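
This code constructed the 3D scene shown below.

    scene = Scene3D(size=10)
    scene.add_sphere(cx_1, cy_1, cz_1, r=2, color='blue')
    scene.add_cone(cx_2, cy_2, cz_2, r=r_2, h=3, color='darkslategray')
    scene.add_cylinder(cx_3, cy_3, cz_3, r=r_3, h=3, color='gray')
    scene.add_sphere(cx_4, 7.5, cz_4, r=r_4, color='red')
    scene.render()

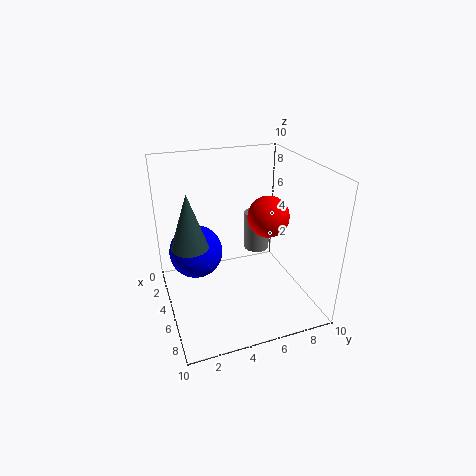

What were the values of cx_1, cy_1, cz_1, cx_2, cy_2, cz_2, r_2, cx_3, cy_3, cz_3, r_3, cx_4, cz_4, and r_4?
cx_1 = 2.5
cy_1 = 2.5
cz_1 = 3
cx_2 = 8.5
cy_2 = 1
cz_2 = 7
r_2 = 1
cx_3 = 2.5
cy_3 = 7.5
cz_3 = 2.5
r_3 = 1
cx_4 = 4.5
cz_4 = 6
r_4 = 1.5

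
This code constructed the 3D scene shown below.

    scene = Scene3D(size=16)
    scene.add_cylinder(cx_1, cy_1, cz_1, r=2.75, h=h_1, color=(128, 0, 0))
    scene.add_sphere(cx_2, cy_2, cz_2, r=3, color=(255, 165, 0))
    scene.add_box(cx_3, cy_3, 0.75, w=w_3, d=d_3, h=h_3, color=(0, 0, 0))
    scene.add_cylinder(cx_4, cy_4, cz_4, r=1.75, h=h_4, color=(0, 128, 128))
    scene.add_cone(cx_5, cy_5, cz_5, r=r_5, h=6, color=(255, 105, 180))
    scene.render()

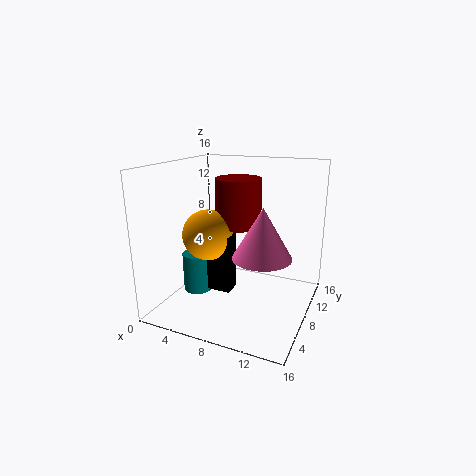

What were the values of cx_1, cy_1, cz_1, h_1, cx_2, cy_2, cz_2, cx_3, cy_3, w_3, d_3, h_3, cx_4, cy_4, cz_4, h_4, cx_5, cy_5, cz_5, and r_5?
cx_1 = 6.5, cy_1 = 11.5, cz_1 = 8.25, h_1 = 5.75, cx_2 = 3.75, cy_2 = 8.75, cz_2 = 7.5, cx_3 = 2, cy_3 = 8, w_3 = 4.75, d_3 = 2.25, h_3 = 7, cx_4 = 2.25, cy_4 = 8.5, cz_4 = 0.25, h_4 = 4.75, cx_5 = 10.25, cy_5 = 9.75, cz_5 = 5.25, r_5 = 3.5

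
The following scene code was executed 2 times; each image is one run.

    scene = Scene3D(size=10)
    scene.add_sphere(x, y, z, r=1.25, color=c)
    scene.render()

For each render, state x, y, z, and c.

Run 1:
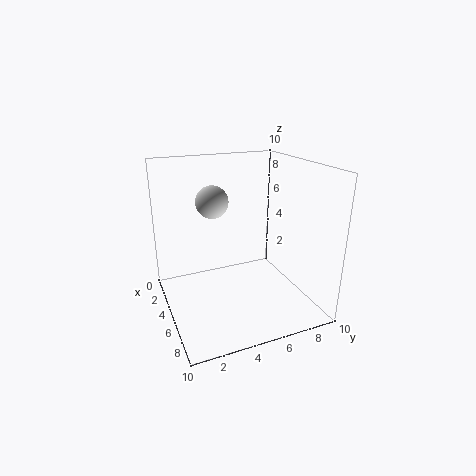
x = 1.75
y = 4.25
z = 6.75
c = 'lightgray'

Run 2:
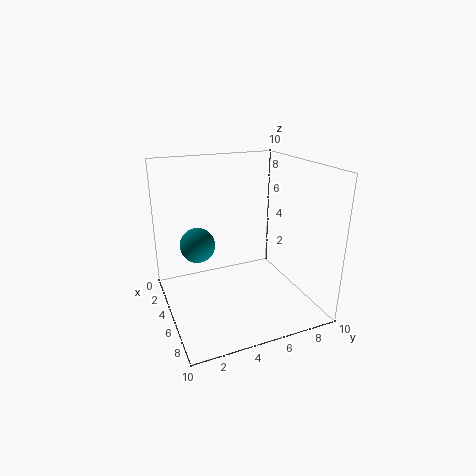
x = 3.5
y = 2.5
z = 4.25
c = 'teal'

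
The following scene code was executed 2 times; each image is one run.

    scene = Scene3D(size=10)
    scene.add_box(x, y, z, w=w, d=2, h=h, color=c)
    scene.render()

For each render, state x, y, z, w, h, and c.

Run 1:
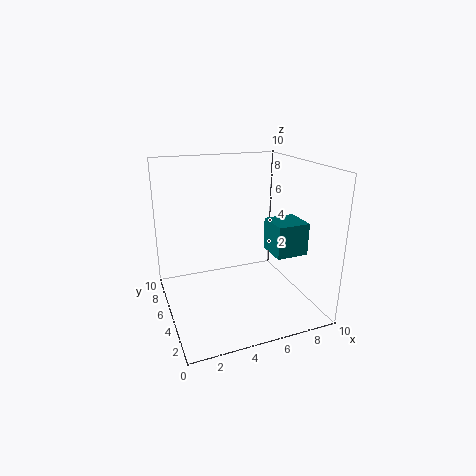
x = 6, y = 1, z = 5, w = 2, h = 2, c = 'teal'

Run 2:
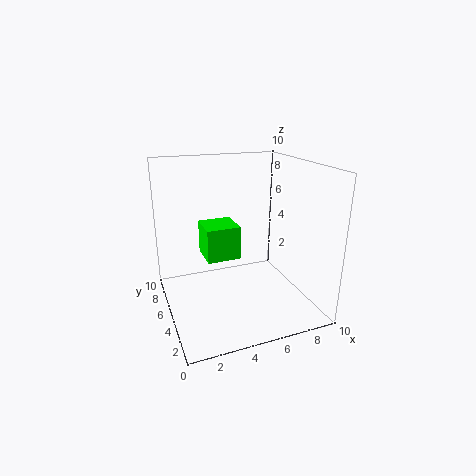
x = 2, y = 2, z = 5, w = 2, h = 2, c = 'lime'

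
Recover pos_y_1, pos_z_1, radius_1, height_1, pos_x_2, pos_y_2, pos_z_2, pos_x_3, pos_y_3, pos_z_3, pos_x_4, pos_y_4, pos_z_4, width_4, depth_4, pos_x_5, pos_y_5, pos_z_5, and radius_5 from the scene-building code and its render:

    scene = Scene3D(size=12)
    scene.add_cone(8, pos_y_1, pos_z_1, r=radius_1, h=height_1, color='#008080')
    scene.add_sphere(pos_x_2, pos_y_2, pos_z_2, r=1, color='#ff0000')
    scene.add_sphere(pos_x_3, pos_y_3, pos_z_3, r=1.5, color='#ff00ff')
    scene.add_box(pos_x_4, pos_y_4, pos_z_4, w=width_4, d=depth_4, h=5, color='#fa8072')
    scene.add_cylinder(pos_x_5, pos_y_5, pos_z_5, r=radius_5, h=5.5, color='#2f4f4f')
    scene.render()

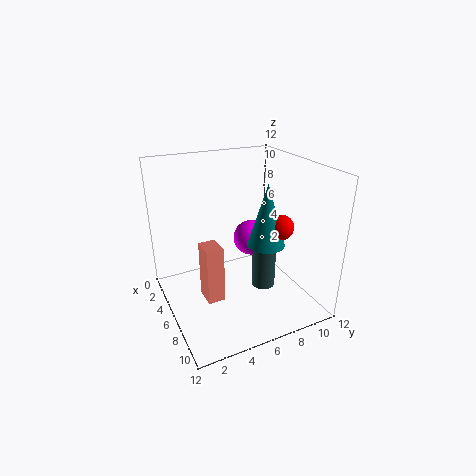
pos_y_1 = 7.5
pos_z_1 = 6
radius_1 = 1.5
height_1 = 5
pos_x_2 = 8.5
pos_y_2 = 8.5
pos_z_2 = 7.5
pos_x_3 = 5.5
pos_y_3 = 7.5
pos_z_3 = 5.5
pos_x_4 = 4.5
pos_y_4 = 3
pos_z_4 = 0.5
width_4 = 2
depth_4 = 1.5
pos_x_5 = 7
pos_y_5 = 8
pos_z_5 = 1.5
radius_5 = 1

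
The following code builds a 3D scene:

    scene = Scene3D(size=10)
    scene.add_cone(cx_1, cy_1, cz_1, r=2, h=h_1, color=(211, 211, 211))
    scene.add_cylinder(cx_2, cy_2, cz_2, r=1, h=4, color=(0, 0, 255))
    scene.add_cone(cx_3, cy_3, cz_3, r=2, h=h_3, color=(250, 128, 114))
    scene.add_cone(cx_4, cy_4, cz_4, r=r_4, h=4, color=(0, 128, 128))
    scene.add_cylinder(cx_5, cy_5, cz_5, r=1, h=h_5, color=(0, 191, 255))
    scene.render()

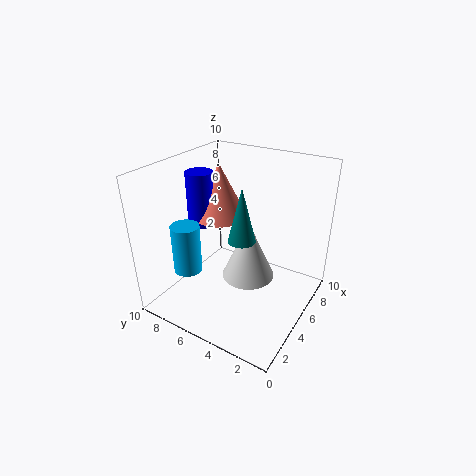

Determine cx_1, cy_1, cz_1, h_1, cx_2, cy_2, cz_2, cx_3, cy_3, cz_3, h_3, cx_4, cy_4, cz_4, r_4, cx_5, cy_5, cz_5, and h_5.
cx_1 = 6.5, cy_1 = 5, cz_1 = 1, h_1 = 4.5, cx_2 = 5.5, cy_2 = 8.5, cz_2 = 5, cx_3 = 6.5, cy_3 = 7.5, cz_3 = 5.5, h_3 = 4, cx_4 = 5.5, cy_4 = 5, cz_4 = 4.5, r_4 = 1, cx_5 = 3, cy_5 = 8, cz_5 = 2.5, h_5 = 3.5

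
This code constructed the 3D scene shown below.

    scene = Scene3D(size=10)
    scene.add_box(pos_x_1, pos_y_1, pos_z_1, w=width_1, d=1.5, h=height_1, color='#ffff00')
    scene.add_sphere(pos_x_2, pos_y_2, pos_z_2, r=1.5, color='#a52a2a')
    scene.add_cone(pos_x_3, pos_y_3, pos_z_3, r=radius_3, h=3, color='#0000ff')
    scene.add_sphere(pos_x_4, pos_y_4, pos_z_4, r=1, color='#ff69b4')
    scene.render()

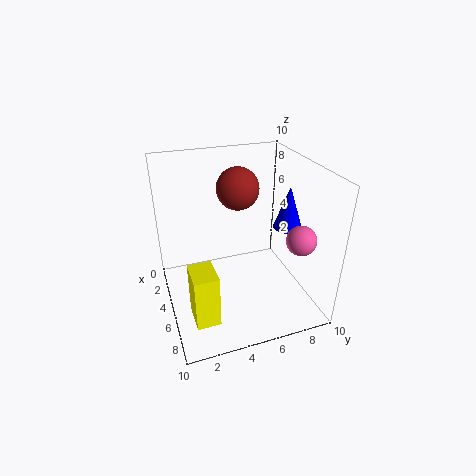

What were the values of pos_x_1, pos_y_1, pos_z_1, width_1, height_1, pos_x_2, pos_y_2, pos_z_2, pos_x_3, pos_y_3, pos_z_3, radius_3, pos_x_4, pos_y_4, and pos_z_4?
pos_x_1 = 7; pos_y_1 = 1; pos_z_1 = 1.5; width_1 = 2; height_1 = 3.5; pos_x_2 = 3.5; pos_y_2 = 5.5; pos_z_2 = 8; pos_x_3 = 5.5; pos_y_3 = 8.5; pos_z_3 = 5.5; radius_3 = 1; pos_x_4 = 7.5; pos_y_4 = 8.5; pos_z_4 = 5.5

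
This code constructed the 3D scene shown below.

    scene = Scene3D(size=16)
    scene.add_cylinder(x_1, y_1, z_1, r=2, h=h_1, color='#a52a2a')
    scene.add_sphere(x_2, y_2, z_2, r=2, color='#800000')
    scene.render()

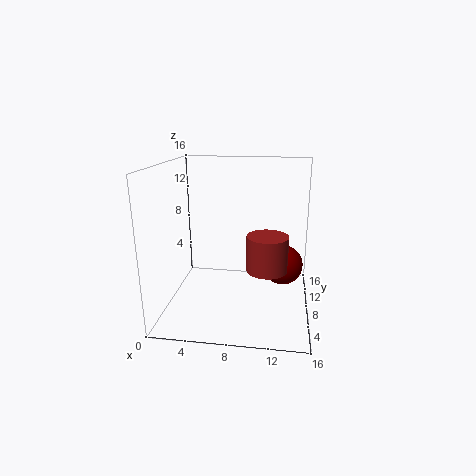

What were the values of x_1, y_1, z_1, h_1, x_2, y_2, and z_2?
x_1 = 11.5, y_1 = 3.5, z_1 = 6.5, h_1 = 3.5, x_2 = 13, y_2 = 5, z_2 = 6.5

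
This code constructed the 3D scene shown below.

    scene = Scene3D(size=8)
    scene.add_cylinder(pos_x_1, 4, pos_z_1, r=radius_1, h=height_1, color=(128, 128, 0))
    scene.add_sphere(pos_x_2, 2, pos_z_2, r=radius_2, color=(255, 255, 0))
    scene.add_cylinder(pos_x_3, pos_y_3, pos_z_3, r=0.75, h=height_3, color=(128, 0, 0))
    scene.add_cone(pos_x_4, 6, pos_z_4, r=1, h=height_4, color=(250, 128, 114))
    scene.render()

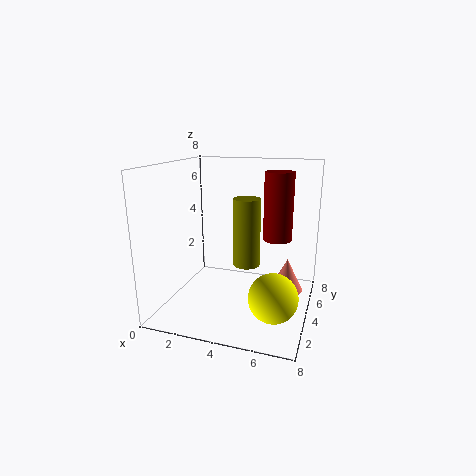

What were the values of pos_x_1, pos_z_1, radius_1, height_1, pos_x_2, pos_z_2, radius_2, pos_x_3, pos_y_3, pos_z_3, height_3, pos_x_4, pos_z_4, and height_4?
pos_x_1 = 4.5
pos_z_1 = 2.5
radius_1 = 0.75
height_1 = 3.75
pos_x_2 = 6.5
pos_z_2 = 1.75
radius_2 = 1.25
pos_x_3 = 6.25
pos_y_3 = 3.75
pos_z_3 = 4.25
height_3 = 3.5
pos_x_4 = 6.5
pos_z_4 = 0.25
height_4 = 2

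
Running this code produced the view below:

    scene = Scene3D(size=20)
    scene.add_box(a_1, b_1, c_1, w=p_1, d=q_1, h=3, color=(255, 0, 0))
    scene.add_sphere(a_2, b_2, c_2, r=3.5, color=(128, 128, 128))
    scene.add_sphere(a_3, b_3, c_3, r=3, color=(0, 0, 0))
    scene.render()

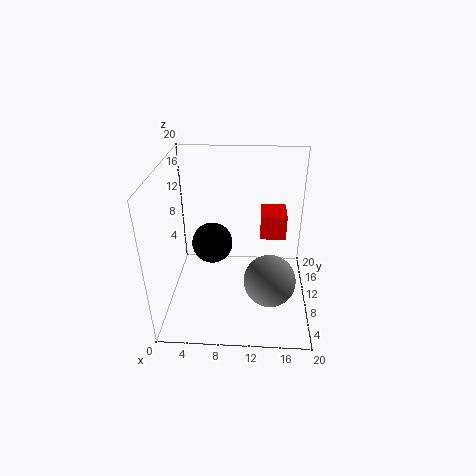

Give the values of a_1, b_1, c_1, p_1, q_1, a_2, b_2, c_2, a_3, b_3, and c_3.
a_1 = 13, b_1 = 5, c_1 = 13, p_1 = 3, q_1 = 3.5, a_2 = 14.5, b_2 = 6.5, c_2 = 5.5, a_3 = 6, b_3 = 12.5, c_3 = 7.5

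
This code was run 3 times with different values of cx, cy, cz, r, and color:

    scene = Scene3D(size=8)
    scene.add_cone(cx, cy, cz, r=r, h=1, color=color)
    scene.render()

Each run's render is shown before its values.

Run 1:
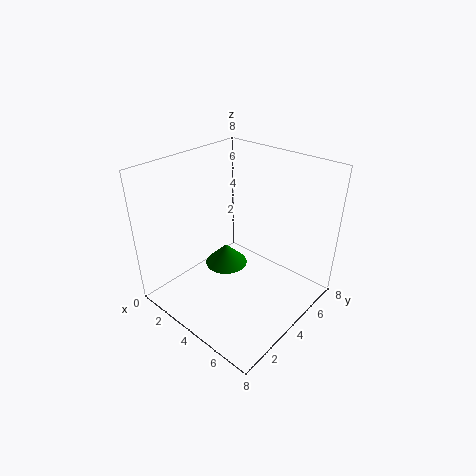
cx = 5; cy = 2; cz = 4; r = 1; color = 'green'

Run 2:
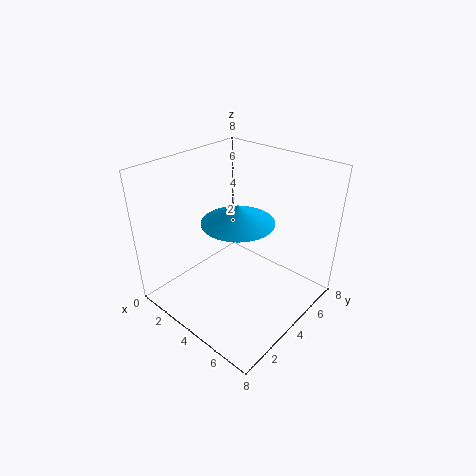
cx = 4; cy = 4; cz = 5; r = 2; color = 'deepskyblue'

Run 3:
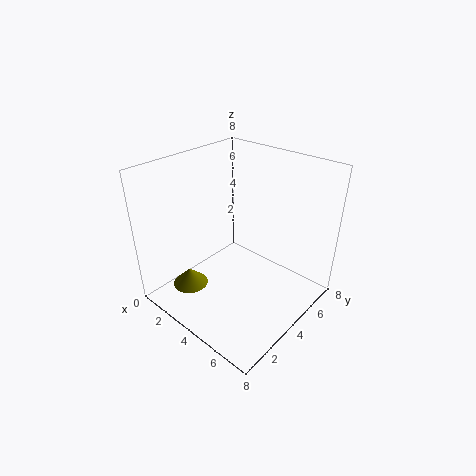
cx = 2; cy = 2; cz = 1; r = 1; color = 'olive'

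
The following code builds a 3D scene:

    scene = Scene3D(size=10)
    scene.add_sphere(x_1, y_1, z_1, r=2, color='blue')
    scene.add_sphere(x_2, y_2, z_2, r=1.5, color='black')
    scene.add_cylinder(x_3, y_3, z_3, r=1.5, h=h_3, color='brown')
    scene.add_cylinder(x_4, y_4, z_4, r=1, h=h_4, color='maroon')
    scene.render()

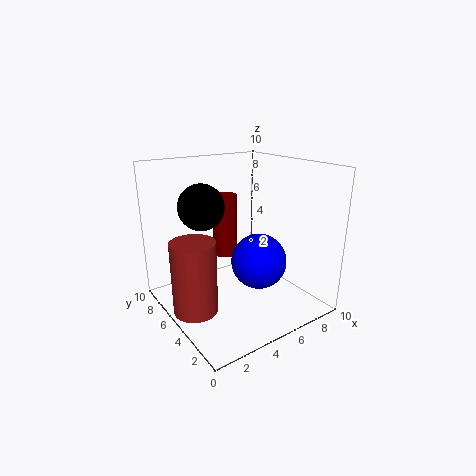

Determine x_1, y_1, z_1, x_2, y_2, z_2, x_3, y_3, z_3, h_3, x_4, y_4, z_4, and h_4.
x_1 = 6.5
y_1 = 4.5
z_1 = 3
x_2 = 2.5
y_2 = 5.5
z_2 = 7.5
x_3 = 1.5
y_3 = 5
z_3 = 0.5
h_3 = 5
x_4 = 6.5
y_4 = 9
z_4 = 2
h_4 = 5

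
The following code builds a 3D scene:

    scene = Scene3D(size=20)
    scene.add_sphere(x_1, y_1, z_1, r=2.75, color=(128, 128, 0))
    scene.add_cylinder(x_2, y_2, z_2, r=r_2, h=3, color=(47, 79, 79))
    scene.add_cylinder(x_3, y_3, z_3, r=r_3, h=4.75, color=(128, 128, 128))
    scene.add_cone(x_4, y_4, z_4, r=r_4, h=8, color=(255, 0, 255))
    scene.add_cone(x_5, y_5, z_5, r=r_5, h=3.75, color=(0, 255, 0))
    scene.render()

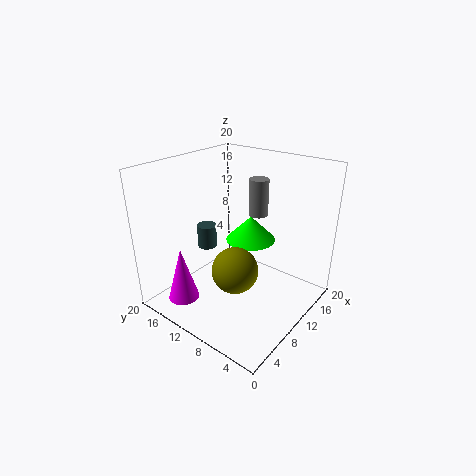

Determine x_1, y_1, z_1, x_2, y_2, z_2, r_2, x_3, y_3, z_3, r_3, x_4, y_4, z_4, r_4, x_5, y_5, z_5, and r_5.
x_1 = 4; y_1 = 5.75; z_1 = 9.5; x_2 = 6.25; y_2 = 12.25; z_2 = 9.75; r_2 = 1.25; x_3 = 10.75; y_3 = 7.25; z_3 = 14; r_3 = 1.25; x_4 = 4.75; y_4 = 16.25; z_4 = 0.25; r_4 = 2.25; x_5 = 14.75; y_5 = 11.25; z_5 = 7.5; r_5 = 3.75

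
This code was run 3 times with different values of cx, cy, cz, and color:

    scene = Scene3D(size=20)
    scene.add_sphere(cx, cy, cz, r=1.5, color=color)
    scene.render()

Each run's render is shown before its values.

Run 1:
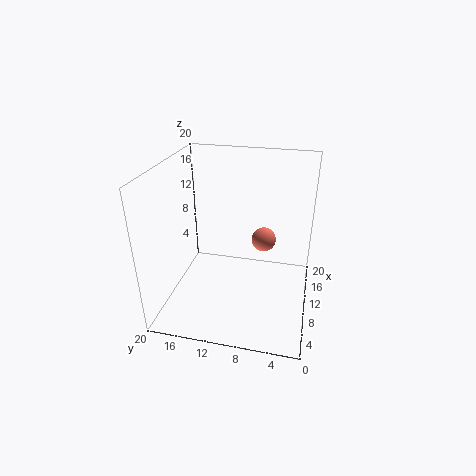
cx = 7; cy = 6; cz = 12; color = 'salmon'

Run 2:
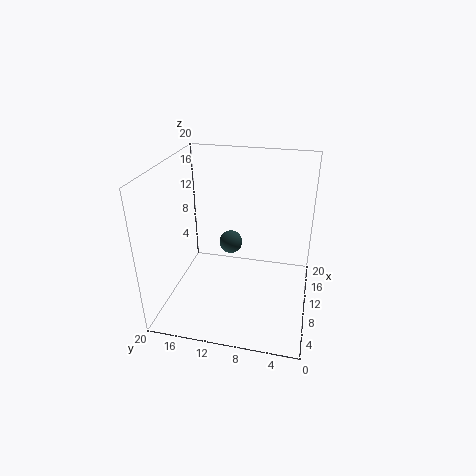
cx = 8; cy = 10.5; cz = 10.5; color = 'darkslategray'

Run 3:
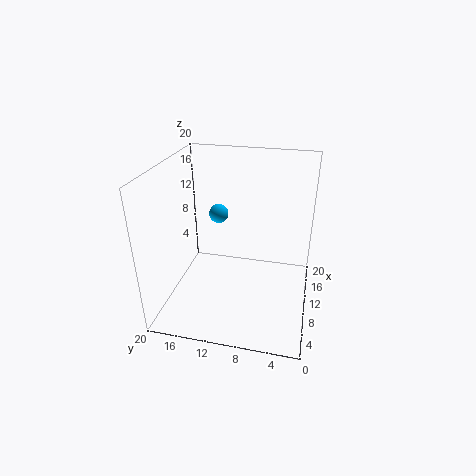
cx = 16; cy = 14.5; cz = 10.5; color = 'deepskyblue'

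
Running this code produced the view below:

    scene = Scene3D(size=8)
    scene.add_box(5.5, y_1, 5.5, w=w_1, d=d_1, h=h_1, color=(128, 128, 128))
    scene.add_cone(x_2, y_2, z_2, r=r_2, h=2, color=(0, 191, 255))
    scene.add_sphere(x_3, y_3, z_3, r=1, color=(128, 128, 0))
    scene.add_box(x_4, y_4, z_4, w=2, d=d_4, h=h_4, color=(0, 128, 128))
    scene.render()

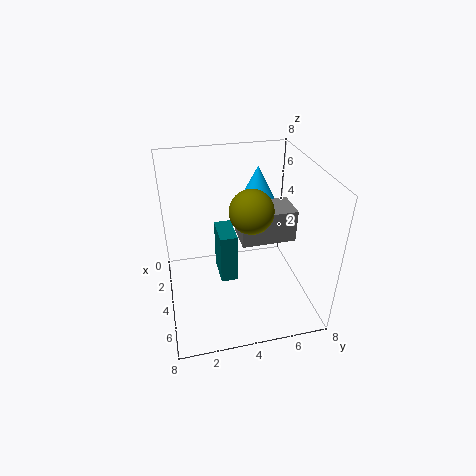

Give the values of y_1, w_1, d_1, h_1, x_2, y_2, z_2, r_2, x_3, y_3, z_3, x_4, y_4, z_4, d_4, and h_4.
y_1 = 3.5; w_1 = 1.5; d_1 = 2.5; h_1 = 1.5; x_2 = 2.5; y_2 = 5.5; z_2 = 5.5; r_2 = 1; x_3 = 6.5; y_3 = 4; z_3 = 7; x_4 = 2; y_4 = 3; z_4 = 1; d_4 = 1; h_4 = 3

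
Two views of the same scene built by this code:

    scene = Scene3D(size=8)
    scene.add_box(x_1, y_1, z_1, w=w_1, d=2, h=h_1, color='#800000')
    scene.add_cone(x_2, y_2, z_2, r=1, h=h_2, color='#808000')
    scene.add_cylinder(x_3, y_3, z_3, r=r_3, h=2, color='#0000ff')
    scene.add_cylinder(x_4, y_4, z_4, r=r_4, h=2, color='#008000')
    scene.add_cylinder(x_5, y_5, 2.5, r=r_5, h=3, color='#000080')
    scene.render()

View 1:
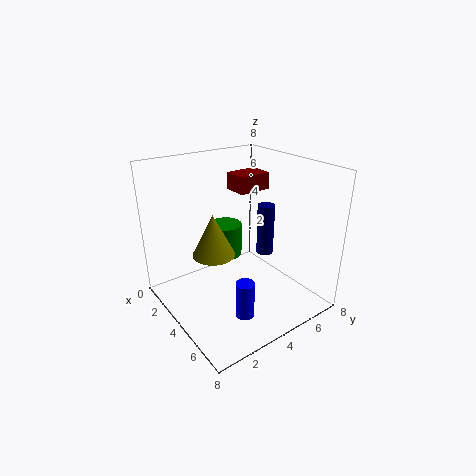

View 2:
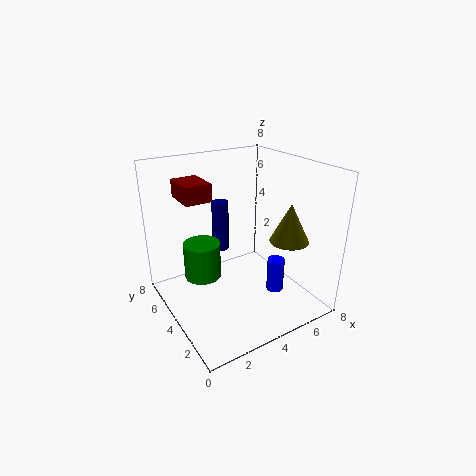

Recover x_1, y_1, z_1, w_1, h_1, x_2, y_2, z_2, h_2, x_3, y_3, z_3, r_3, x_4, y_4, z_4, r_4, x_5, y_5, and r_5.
x_1 = 1.5; y_1 = 5; z_1 = 6; w_1 = 1.5; h_1 = 1; x_2 = 5.5; y_2 = 1.5; z_2 = 4.5; h_2 = 2; x_3 = 6; y_3 = 3; z_3 = 0.5; r_3 = 0.5; x_4 = 2; y_4 = 4.5; z_4 = 2; r_4 = 1; x_5 = 4; y_5 = 6; r_5 = 0.5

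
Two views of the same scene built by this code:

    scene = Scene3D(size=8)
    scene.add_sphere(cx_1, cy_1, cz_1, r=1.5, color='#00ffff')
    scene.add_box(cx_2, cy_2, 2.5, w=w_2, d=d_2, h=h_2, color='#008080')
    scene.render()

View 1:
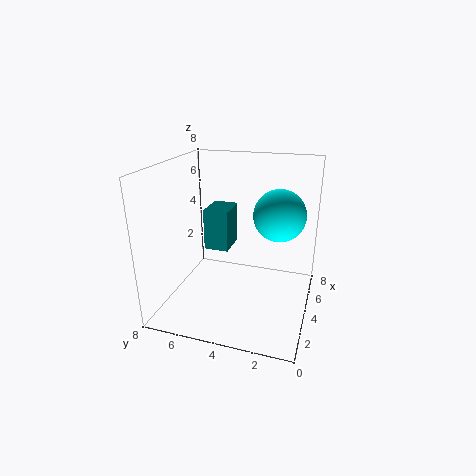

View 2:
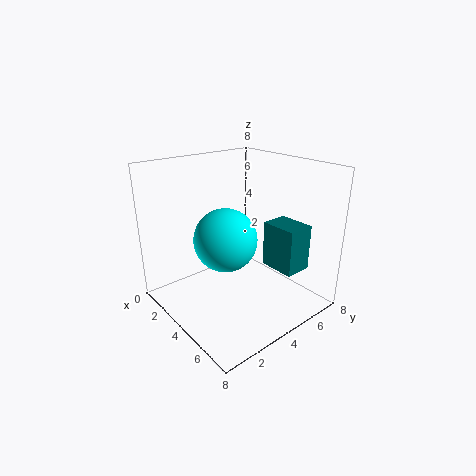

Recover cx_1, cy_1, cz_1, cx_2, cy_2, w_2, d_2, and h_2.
cx_1 = 5.5
cy_1 = 2
cz_1 = 5
cx_2 = 5
cy_2 = 5
w_2 = 2
d_2 = 1.5
h_2 = 2.5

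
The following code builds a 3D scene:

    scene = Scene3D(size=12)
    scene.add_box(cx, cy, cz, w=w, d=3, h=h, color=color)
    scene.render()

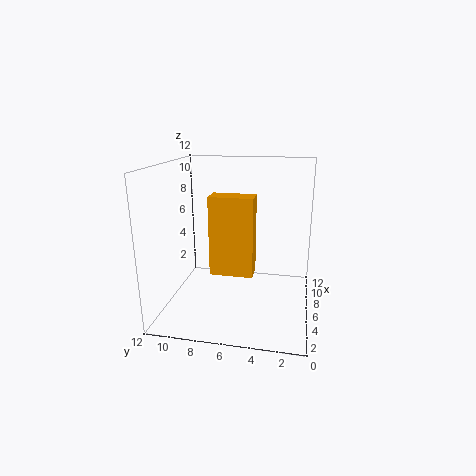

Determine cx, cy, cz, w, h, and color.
cx = 1, cy = 4, cz = 5, w = 1.5, h = 5.5, color = 'orange'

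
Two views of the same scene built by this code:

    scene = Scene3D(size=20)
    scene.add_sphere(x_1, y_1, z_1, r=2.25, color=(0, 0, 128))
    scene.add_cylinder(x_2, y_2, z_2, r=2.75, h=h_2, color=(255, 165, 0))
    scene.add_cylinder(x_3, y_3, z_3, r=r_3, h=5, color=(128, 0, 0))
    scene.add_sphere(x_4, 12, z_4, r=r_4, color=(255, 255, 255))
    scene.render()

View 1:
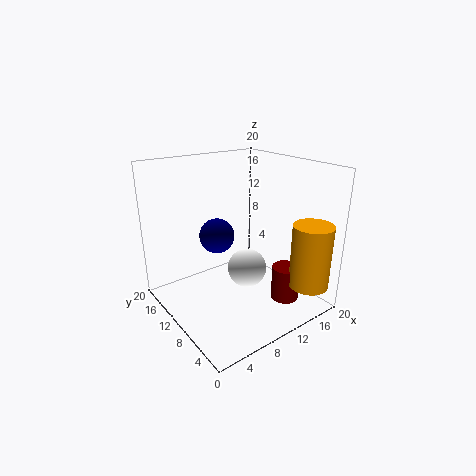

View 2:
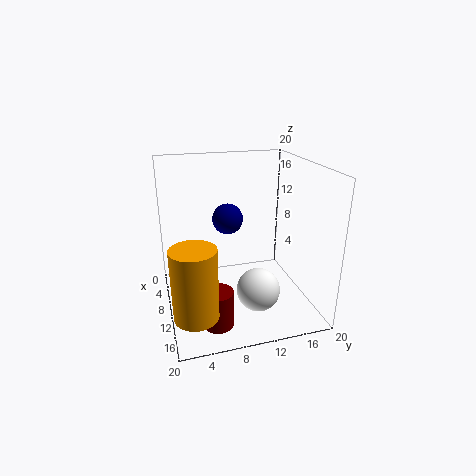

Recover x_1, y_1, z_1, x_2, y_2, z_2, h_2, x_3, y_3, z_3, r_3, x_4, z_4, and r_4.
x_1 = 6.25
y_1 = 9.5
z_1 = 11.5
x_2 = 17
y_2 = 2.75
z_2 = 3.5
h_2 = 9
x_3 = 15.5
y_3 = 5.75
z_3 = 0.5
r_3 = 2
x_4 = 13.25
z_4 = 3.25
r_4 = 3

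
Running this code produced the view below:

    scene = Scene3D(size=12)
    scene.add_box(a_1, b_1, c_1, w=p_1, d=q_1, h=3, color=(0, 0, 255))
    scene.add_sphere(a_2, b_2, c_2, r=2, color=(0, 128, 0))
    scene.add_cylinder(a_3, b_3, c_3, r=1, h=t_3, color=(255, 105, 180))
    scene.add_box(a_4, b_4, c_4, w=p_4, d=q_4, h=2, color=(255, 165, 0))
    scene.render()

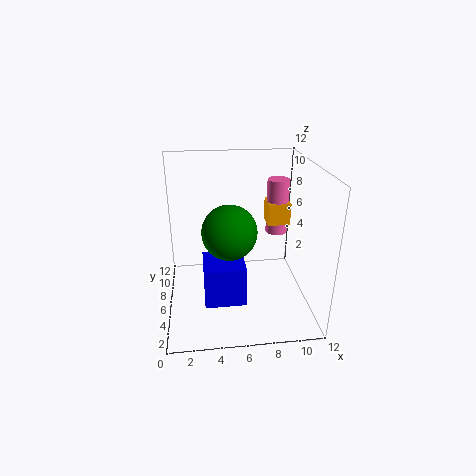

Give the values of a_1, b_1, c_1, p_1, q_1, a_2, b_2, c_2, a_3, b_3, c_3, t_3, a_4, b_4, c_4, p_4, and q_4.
a_1 = 3, b_1 = 1, c_1 = 3, p_1 = 3, q_1 = 3, a_2 = 5, b_2 = 3, c_2 = 8, a_3 = 10, b_3 = 9, c_3 = 5, t_3 = 5, a_4 = 9, b_4 = 8, c_4 = 6, p_4 = 2, q_4 = 2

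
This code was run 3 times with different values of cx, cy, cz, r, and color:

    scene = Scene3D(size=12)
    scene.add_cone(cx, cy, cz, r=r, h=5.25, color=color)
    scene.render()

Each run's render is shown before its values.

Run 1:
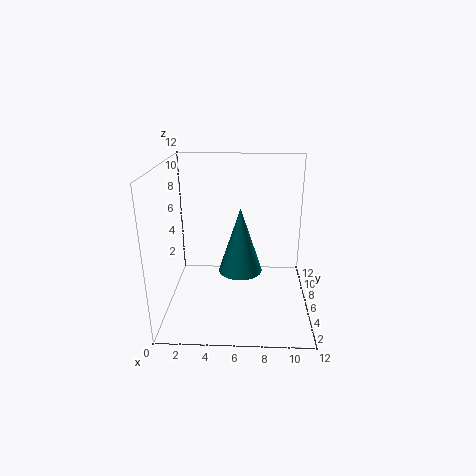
cx = 6.25
cy = 4.75
cz = 3.75
r = 1.75
color = 'teal'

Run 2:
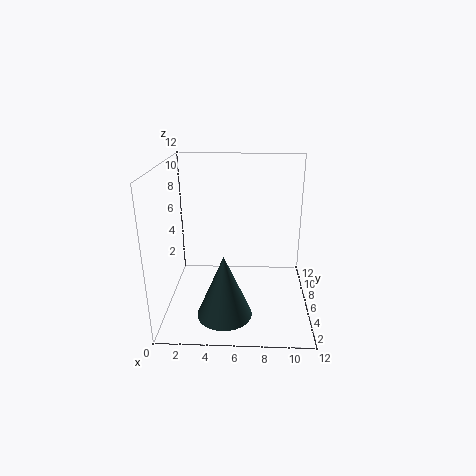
cx = 5
cy = 3.5
cz = 0.25
r = 2.25
color = 'darkslategray'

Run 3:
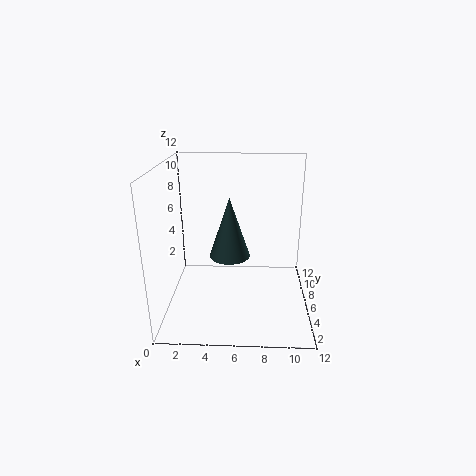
cx = 5.25
cy = 6.75
cz = 4
r = 1.75
color = 'darkslategray'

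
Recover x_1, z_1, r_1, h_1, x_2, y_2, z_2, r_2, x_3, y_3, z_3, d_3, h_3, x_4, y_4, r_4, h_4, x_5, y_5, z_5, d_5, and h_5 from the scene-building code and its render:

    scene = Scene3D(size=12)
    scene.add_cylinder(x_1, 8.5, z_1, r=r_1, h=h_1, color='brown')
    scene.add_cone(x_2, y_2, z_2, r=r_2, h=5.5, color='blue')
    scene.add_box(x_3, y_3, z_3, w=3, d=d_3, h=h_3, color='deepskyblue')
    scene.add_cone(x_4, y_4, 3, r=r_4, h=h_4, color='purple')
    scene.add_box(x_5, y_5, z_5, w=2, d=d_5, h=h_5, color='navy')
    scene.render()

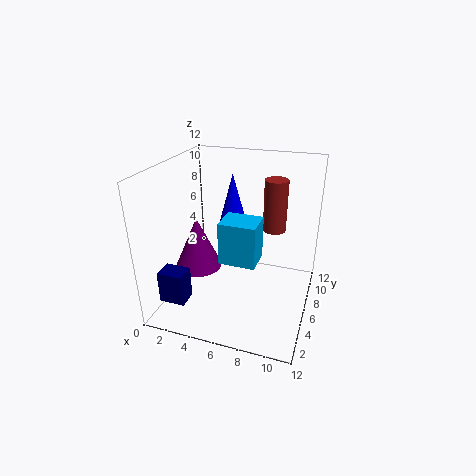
x_1 = 8.5
z_1 = 6
r_1 = 1
h_1 = 4.5
x_2 = 4.5
y_2 = 9
z_2 = 5
r_2 = 1.5
x_3 = 5
y_3 = 4
z_3 = 4.5
d_3 = 2.5
h_3 = 3.5
x_4 = 2.5
y_4 = 5.5
r_4 = 2
h_4 = 4.5
x_5 = 1.5
y_5 = 0.5
z_5 = 2.5
d_5 = 1.5
h_5 = 2.5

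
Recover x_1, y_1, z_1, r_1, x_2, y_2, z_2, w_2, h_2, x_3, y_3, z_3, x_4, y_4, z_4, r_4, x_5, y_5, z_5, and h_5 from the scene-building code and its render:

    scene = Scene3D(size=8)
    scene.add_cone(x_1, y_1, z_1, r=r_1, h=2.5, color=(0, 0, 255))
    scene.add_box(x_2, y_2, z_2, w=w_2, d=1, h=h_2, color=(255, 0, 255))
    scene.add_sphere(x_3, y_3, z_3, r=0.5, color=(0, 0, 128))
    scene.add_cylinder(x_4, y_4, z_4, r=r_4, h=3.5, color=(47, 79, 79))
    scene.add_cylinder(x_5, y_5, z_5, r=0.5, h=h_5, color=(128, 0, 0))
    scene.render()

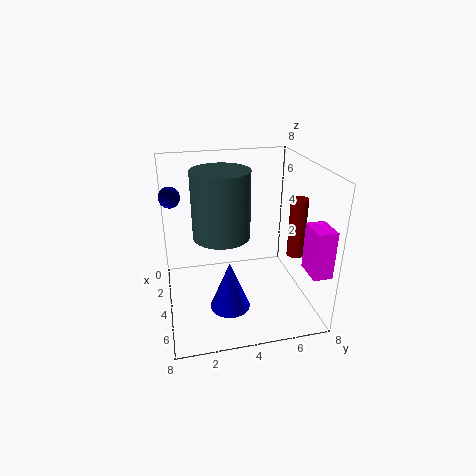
x_1 = 6.5
y_1 = 3
z_1 = 1.5
r_1 = 1
x_2 = 6
y_2 = 7
z_2 = 3
w_2 = 1.5
h_2 = 2.5
x_3 = 5
y_3 = 0.5
z_3 = 7
x_4 = 4.5
y_4 = 3
z_4 = 4.5
r_4 = 1.5
x_5 = 4
y_5 = 7.5
z_5 = 2.5
h_5 = 3.5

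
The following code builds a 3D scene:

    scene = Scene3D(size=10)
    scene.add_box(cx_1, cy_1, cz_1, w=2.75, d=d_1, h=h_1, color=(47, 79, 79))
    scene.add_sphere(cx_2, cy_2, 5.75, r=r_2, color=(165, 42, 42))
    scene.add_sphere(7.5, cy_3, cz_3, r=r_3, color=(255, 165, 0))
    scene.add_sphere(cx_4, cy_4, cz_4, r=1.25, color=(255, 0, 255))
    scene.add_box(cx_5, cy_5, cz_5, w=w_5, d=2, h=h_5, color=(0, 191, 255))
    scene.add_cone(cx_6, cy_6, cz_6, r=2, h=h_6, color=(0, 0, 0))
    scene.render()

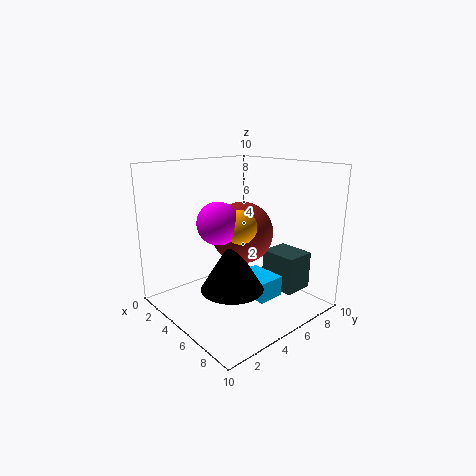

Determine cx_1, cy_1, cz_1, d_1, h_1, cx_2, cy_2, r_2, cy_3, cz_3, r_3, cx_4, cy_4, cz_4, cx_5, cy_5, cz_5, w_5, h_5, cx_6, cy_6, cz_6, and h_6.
cx_1 = 5, cy_1 = 7.5, cz_1 = 0.75, d_1 = 2.25, h_1 = 2.75, cx_2 = 6, cy_2 = 4.5, r_2 = 2, cy_3 = 3, cz_3 = 6.75, r_3 = 1, cx_4 = 6.75, cy_4 = 2, cz_4 = 7, cx_5 = 4.25, cy_5 = 5.5, cz_5 = 0.5, w_5 = 2.75, h_5 = 1.5, cx_6 = 6.75, cy_6 = 3, cz_6 = 2.5, h_6 = 3.25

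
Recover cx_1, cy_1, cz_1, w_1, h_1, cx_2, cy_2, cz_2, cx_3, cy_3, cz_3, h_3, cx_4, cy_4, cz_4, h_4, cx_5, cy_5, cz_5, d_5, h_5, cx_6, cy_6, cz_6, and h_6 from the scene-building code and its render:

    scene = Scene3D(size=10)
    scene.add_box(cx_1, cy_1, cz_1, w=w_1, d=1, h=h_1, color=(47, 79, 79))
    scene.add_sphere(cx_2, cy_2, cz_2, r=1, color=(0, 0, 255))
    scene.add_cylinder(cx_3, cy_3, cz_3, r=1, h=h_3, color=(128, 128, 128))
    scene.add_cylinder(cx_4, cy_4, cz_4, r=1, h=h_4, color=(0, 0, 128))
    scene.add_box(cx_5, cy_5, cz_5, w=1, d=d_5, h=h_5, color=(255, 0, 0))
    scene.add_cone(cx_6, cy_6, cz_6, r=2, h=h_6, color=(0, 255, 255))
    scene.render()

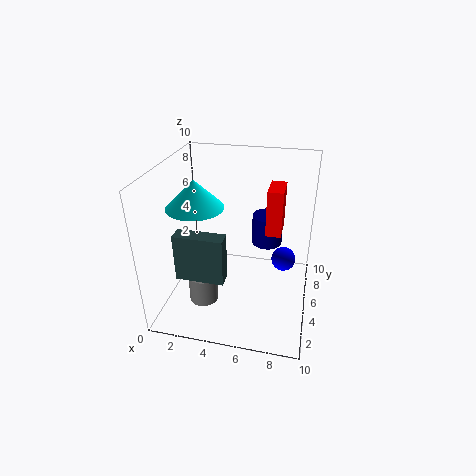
cx_1 = 2; cy_1 = 1; cz_1 = 4; w_1 = 3; h_1 = 3; cx_2 = 8; cy_2 = 9; cz_2 = 1; cx_3 = 3; cy_3 = 3; cz_3 = 1; h_3 = 2; cx_4 = 7; cy_4 = 5; cz_4 = 5; h_4 = 2; cx_5 = 7; cy_5 = 4; cz_5 = 6; d_5 = 2; h_5 = 3; cx_6 = 2; cy_6 = 5; cz_6 = 7; h_6 = 2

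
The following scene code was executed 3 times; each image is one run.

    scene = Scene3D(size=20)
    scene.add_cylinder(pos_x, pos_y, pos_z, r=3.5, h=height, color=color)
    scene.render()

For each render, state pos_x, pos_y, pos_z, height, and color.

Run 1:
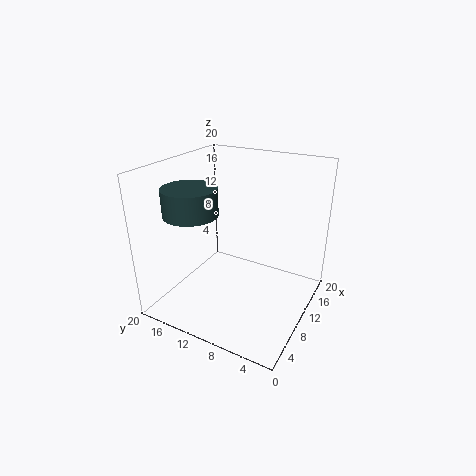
pos_x = 5
pos_y = 14
pos_z = 14.5
height = 3.5
color = 'darkslategray'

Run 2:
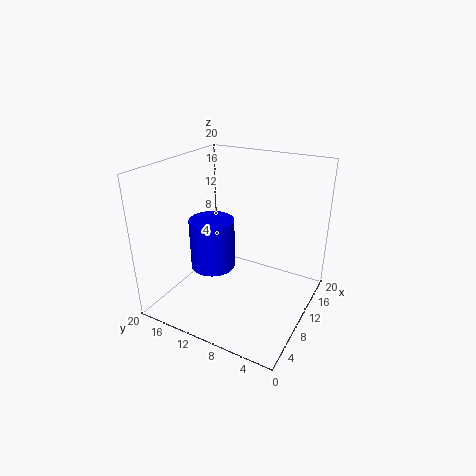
pos_x = 12.5
pos_y = 16
pos_z = 2.5
height = 8
color = 'blue'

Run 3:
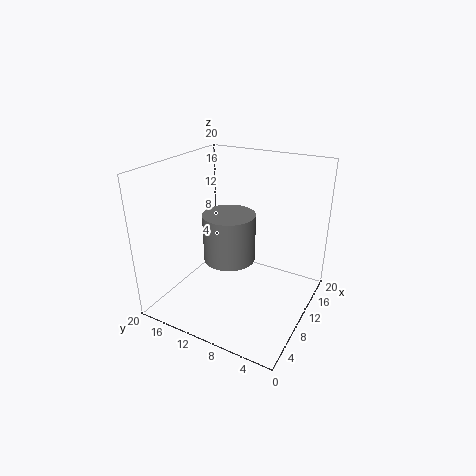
pos_x = 8.5
pos_y = 10.5
pos_z = 7.5
height = 6.5
color = 'gray'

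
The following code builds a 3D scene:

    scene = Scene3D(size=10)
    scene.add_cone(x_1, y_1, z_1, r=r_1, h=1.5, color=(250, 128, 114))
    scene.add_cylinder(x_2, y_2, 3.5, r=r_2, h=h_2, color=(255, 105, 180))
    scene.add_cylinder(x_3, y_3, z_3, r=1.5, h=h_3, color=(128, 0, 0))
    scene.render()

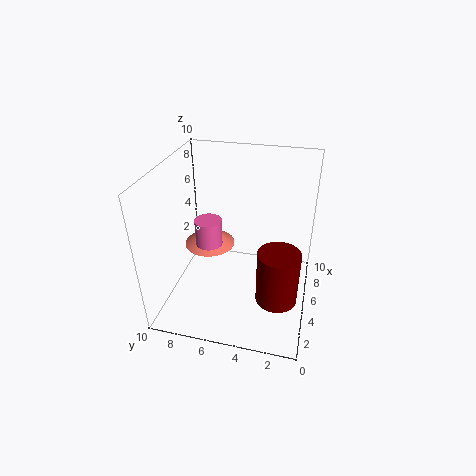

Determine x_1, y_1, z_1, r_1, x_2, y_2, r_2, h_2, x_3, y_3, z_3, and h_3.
x_1 = 7.5; y_1 = 8; z_1 = 2.5; r_1 = 2; x_2 = 6; y_2 = 7.5; r_2 = 1; h_2 = 2; x_3 = 4.5; y_3 = 2; z_3 = 0.5; h_3 = 4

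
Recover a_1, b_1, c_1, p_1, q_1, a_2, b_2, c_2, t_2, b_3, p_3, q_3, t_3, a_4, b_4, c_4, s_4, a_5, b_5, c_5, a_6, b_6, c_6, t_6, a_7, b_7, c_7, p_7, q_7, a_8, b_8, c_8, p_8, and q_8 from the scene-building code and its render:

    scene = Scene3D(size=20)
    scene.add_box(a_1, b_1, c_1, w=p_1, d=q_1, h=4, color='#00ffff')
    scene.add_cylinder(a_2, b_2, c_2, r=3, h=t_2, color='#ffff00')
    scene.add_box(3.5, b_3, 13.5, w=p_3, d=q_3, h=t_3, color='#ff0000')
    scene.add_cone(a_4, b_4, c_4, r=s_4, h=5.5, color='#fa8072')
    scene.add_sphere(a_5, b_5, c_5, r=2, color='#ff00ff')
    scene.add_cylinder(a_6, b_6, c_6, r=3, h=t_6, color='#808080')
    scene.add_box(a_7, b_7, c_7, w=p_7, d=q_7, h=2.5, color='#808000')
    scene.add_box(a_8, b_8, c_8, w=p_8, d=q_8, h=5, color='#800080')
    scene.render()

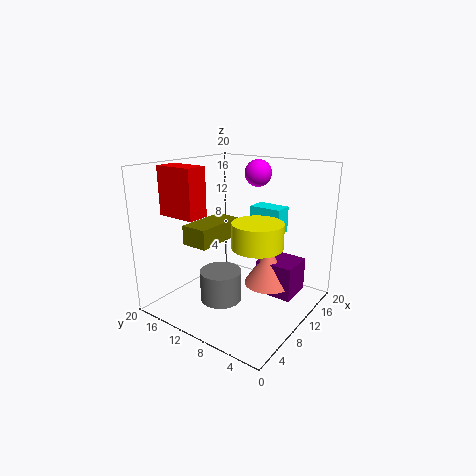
a_1 = 16; b_1 = 7; c_1 = 9; p_1 = 3; q_1 = 5; a_2 = 5.5; b_2 = 4; c_2 = 11.5; t_2 = 3; b_3 = 12.5; p_3 = 3; q_3 = 5.5; t_3 = 6.5; a_4 = 13.5; b_4 = 7; c_4 = 2.5; s_4 = 3.5; a_5 = 16.5; b_5 = 11; c_5 = 18; a_6 = 8.5; b_6 = 12; c_6 = 0.5; t_6 = 4.5; a_7 = 3; b_7 = 10; c_7 = 10.5; p_7 = 7; q_7 = 3.5; a_8 = 12.5; b_8 = 3; c_8 = 1; p_8 = 5; q_8 = 5.5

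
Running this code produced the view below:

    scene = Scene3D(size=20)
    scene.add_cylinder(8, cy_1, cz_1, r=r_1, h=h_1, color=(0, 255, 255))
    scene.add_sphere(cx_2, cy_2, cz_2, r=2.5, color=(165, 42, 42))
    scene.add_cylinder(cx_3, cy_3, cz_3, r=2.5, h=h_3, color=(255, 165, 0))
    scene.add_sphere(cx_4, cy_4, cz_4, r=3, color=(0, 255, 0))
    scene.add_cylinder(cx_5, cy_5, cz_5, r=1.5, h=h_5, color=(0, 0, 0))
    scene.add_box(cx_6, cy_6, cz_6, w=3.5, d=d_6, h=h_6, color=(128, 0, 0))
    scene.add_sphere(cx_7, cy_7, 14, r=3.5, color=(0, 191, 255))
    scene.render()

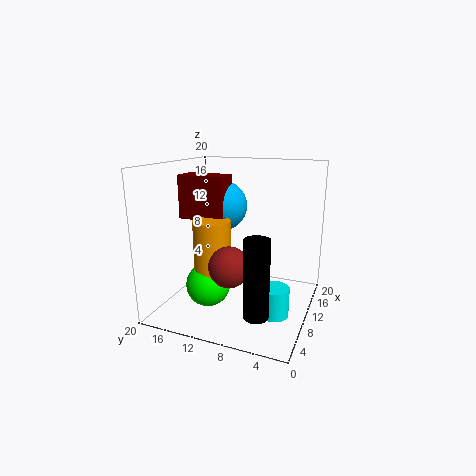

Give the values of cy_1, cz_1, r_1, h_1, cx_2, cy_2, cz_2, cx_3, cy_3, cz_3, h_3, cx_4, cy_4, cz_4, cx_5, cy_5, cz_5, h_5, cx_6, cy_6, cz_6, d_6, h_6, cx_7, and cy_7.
cy_1 = 4
cz_1 = 0.5
r_1 = 2
h_1 = 4
cx_2 = 3.5
cy_2 = 8.5
cz_2 = 8.5
cx_3 = 7
cy_3 = 12.5
cz_3 = 5
h_3 = 8
cx_4 = 6.5
cy_4 = 13
cz_4 = 4
cx_5 = 2
cy_5 = 4.5
cz_5 = 3.5
h_5 = 9.5
cx_6 = 8
cy_6 = 11.5
cz_6 = 12.5
d_6 = 6.5
h_6 = 6
cx_7 = 11.5
cy_7 = 13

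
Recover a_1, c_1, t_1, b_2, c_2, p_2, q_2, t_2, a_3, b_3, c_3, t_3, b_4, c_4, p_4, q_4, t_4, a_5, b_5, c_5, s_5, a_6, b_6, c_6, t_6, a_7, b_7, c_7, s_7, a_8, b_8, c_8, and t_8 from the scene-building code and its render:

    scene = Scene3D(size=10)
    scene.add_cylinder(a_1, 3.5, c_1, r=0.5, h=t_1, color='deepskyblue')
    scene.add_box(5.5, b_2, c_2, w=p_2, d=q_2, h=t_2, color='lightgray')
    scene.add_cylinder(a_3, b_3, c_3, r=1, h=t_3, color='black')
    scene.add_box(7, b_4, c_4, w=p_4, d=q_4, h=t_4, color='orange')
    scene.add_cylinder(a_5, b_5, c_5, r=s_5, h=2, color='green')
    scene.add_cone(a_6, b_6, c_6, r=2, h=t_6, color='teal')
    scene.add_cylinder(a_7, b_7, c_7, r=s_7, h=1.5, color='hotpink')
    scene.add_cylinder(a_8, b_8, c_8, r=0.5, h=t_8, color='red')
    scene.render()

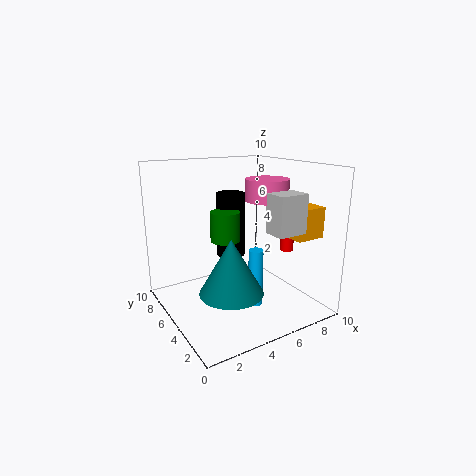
a_1 = 5.5, c_1 = 0.5, t_1 = 4, b_2 = 1, c_2 = 6, p_2 = 2, q_2 = 1.5, t_2 = 2.5, a_3 = 5, b_3 = 6, c_3 = 3.5, t_3 = 4.5, b_4 = 1, c_4 = 5.5, p_4 = 2, q_4 = 2.5, t_4 = 2, a_5 = 4, b_5 = 5, c_5 = 5, s_5 = 1, a_6 = 3, b_6 = 2.5, c_6 = 2.5, t_6 = 3.5, a_7 = 7, b_7 = 4.5, c_7 = 7.5, s_7 = 1.5, a_8 = 9, b_8 = 4.5, c_8 = 3.5, t_8 = 2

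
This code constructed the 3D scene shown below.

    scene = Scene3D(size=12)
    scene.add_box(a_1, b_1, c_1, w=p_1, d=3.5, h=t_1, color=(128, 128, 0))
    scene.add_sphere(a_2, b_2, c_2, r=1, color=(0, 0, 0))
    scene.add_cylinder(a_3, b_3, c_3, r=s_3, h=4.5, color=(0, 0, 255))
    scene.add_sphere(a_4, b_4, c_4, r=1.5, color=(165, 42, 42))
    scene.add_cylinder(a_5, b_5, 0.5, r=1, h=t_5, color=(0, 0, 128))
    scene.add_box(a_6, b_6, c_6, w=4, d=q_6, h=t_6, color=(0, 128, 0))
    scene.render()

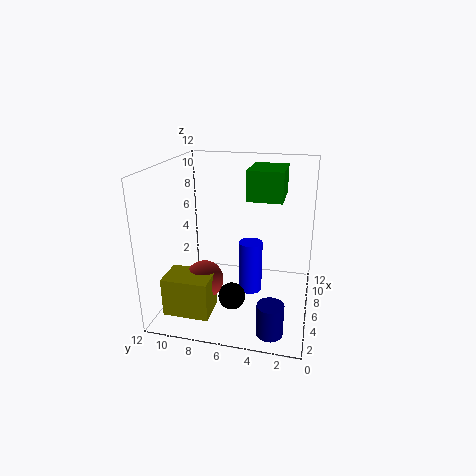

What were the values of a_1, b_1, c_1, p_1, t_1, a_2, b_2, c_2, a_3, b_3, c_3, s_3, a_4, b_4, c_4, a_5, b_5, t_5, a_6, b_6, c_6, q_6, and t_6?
a_1 = 0.5; b_1 = 7; c_1 = 1.5; p_1 = 2.5; t_1 = 3; a_2 = 2; b_2 = 5.5; c_2 = 3; a_3 = 6.5; b_3 = 5; c_3 = 1; s_3 = 1; a_4 = 3; b_4 = 8; c_4 = 3.5; a_5 = 1.5; b_5 = 2.5; t_5 = 2.5; a_6 = 6.5; b_6 = 2.5; c_6 = 9; q_6 = 3; t_6 = 2.5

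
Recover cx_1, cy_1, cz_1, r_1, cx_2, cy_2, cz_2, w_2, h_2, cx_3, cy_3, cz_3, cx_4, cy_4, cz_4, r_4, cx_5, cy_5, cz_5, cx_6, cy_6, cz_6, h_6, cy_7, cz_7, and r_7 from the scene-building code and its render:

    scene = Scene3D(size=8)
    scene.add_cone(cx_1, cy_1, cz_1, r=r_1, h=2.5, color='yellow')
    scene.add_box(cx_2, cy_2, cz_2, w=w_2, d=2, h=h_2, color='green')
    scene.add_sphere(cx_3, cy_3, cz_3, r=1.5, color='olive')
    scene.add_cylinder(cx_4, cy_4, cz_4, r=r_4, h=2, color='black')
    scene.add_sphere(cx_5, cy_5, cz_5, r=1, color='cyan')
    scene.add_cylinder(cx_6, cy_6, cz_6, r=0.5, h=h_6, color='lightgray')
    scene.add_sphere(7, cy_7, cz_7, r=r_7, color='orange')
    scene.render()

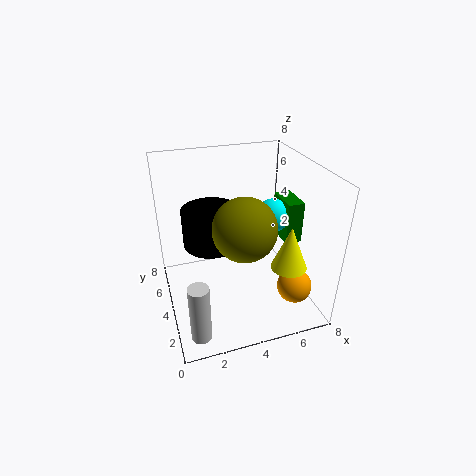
cx_1 = 6.5; cy_1 = 2.5; cz_1 = 2.5; r_1 = 1; cx_2 = 7; cy_2 = 4; cz_2 = 3; w_2 = 1; h_2 = 2.5; cx_3 = 3.5; cy_3 = 1.5; cz_3 = 6; cx_4 = 2.5; cy_4 = 4; cz_4 = 4; r_4 = 1.5; cx_5 = 6.5; cy_5 = 5; cz_5 = 4.5; cx_6 = 1; cy_6 = 0.5; cz_6 = 1; h_6 = 3; cy_7 = 2.5; cz_7 = 1; r_7 = 1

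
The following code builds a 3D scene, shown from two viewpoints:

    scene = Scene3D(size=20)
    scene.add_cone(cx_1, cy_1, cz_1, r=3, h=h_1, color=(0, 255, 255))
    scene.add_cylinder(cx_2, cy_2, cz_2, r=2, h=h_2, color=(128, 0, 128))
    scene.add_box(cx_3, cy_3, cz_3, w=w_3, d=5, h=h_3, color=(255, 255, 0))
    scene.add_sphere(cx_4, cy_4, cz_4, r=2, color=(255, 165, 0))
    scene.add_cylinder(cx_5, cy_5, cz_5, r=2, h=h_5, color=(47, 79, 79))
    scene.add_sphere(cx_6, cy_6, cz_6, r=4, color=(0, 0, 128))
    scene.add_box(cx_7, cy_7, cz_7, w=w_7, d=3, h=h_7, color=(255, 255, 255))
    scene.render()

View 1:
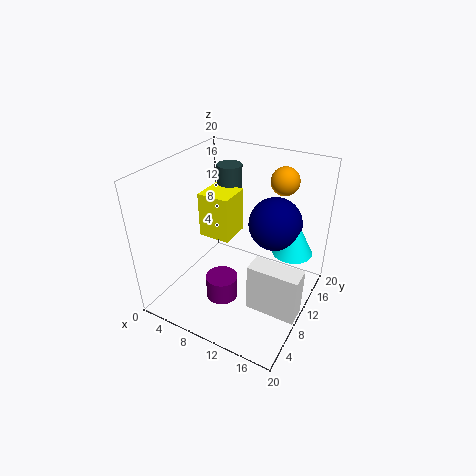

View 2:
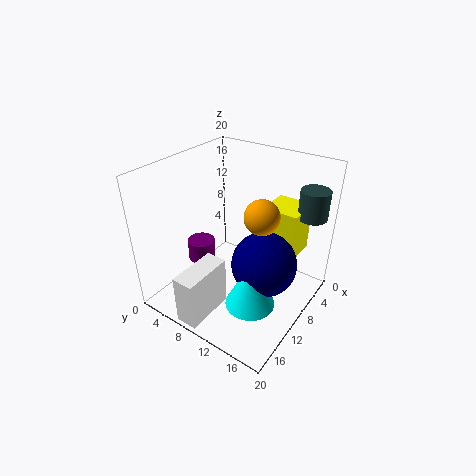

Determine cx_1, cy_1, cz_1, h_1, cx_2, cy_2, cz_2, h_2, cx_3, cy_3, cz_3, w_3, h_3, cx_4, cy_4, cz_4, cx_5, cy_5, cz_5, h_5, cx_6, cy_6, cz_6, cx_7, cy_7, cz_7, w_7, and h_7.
cx_1 = 16, cy_1 = 16, cz_1 = 6, h_1 = 6, cx_2 = 11, cy_2 = 4, cz_2 = 5, h_2 = 3, cx_3 = 2, cy_3 = 12, cz_3 = 7, w_3 = 5, h_3 = 7, cx_4 = 14, cy_4 = 16, cz_4 = 17, cx_5 = 4, cy_5 = 18, cz_5 = 13, h_5 = 4, cx_6 = 13, cy_6 = 16, cz_6 = 10, cx_7 = 13, cy_7 = 7, cz_7 = 1, w_7 = 7, h_7 = 7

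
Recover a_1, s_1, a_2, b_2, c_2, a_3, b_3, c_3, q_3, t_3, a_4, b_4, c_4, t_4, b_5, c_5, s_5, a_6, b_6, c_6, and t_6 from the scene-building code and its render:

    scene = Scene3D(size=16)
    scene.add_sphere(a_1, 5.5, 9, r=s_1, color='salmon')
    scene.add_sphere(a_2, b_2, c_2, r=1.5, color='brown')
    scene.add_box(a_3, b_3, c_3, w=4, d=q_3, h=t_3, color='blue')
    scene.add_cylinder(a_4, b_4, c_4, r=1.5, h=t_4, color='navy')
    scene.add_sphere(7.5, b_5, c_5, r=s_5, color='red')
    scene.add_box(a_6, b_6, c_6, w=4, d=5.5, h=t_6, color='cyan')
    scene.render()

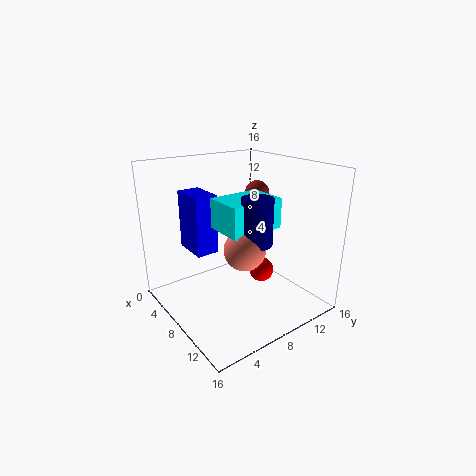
a_1 = 12.5, s_1 = 2, a_2 = 4.5, b_2 = 13.5, c_2 = 11.5, a_3 = 3, b_3 = 3.5, c_3 = 6.5, q_3 = 2.5, t_3 = 6.5, a_4 = 13, b_4 = 6.5, c_4 = 9.5, t_4 = 4.5, b_5 = 12, c_5 = 2.5, s_5 = 1.5, a_6 = 9, b_6 = 4, c_6 = 10.5, t_6 = 3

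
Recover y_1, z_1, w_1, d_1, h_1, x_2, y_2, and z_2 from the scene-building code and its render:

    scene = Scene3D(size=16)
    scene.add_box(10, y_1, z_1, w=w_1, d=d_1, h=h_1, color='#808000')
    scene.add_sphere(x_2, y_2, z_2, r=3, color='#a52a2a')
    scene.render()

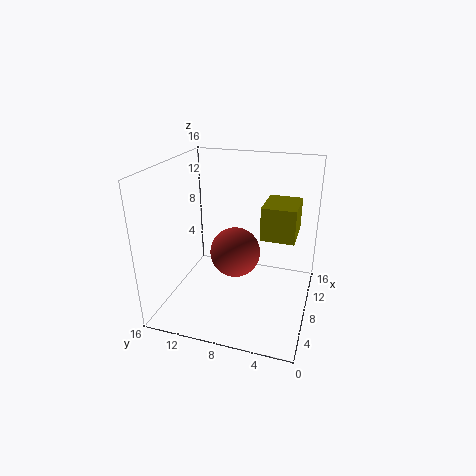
y_1 = 2; z_1 = 7; w_1 = 5; d_1 = 4; h_1 = 4; x_2 = 10; y_2 = 9; z_2 = 5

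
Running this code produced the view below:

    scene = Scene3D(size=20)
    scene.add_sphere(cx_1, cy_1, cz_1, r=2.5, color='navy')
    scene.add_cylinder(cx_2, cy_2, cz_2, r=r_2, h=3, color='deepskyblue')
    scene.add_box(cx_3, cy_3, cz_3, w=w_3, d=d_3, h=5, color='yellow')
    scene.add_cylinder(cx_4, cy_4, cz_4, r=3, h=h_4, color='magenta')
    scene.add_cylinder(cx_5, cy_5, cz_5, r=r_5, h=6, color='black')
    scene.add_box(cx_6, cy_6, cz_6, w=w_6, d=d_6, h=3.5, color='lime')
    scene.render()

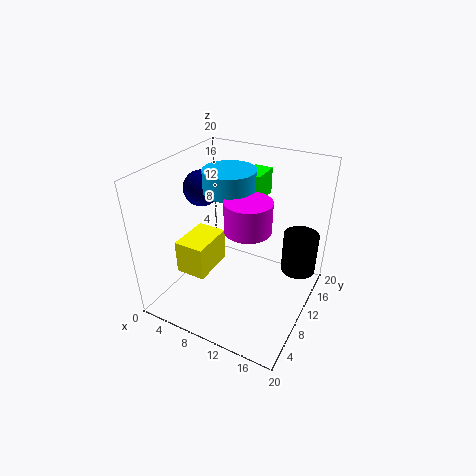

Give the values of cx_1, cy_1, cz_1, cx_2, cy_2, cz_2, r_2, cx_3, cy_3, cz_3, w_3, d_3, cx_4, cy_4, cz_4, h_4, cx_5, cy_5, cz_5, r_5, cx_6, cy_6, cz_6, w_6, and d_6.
cx_1 = 4
cy_1 = 10.5
cz_1 = 16
cx_2 = 8.5
cy_2 = 10.5
cz_2 = 16.5
r_2 = 3.5
cx_3 = 1.5
cy_3 = 6.5
cz_3 = 3.5
w_3 = 4.5
d_3 = 6.5
cx_4 = 12.5
cy_4 = 8
cz_4 = 13
h_4 = 4
cx_5 = 17.5
cy_5 = 15
cz_5 = 4
r_5 = 2.5
cx_6 = 10
cy_6 = 11
cz_6 = 15.5
w_6 = 2.5
d_6 = 4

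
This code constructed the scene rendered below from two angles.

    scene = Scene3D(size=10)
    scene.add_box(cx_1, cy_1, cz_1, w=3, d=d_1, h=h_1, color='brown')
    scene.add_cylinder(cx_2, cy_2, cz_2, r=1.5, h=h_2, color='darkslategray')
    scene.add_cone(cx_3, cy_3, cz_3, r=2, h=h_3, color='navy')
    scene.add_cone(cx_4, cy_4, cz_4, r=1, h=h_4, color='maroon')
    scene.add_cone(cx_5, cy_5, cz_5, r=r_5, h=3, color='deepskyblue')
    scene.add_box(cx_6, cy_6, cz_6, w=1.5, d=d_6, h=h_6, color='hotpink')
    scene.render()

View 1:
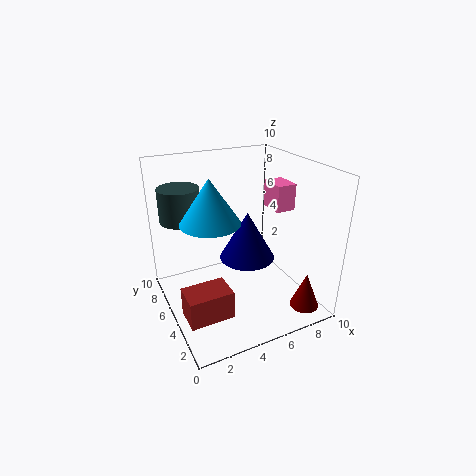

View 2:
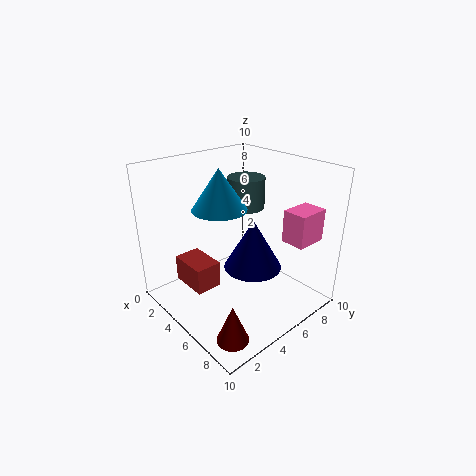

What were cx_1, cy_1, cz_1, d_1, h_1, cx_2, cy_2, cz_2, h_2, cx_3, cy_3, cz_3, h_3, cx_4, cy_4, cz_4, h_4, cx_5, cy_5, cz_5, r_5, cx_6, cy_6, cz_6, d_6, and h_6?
cx_1 = 0.5, cy_1 = 2.5, cz_1 = 0.5, d_1 = 2, h_1 = 2, cx_2 = 2, cy_2 = 8.5, cz_2 = 5.5, h_2 = 2.5, cx_3 = 6, cy_3 = 5.5, cz_3 = 3, h_3 = 3.5, cx_4 = 8.5, cy_4 = 1.5, cz_4 = 0.5, h_4 = 2.5, cx_5 = 3, cy_5 = 5, cz_5 = 6.5, r_5 = 2, cx_6 = 8.5, cy_6 = 5.5, cz_6 = 6, d_6 = 2, h_6 = 2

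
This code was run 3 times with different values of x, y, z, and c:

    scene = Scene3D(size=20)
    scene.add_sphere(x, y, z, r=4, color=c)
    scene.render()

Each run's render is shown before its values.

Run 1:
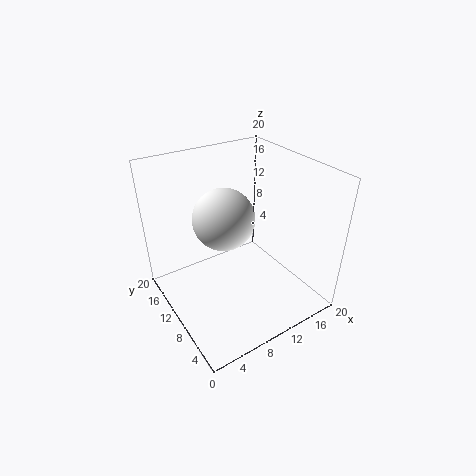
x = 7.5, y = 9.5, z = 14, c = 'white'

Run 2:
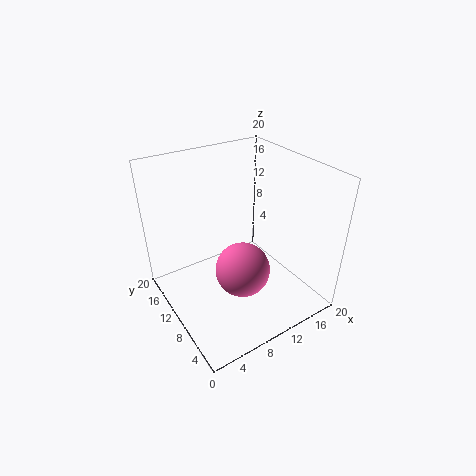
x = 10.5, y = 9.5, z = 4.5, c = 'hotpink'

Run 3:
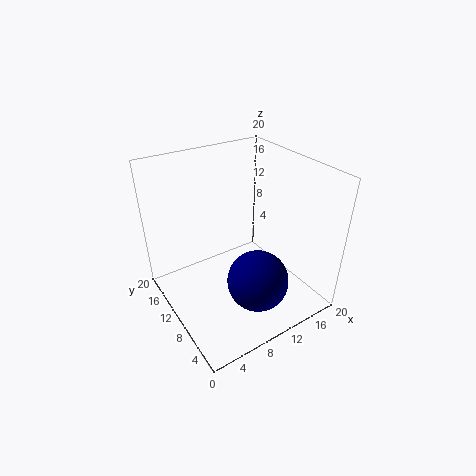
x = 9.5, y = 4.5, z = 6.5, c = 'navy'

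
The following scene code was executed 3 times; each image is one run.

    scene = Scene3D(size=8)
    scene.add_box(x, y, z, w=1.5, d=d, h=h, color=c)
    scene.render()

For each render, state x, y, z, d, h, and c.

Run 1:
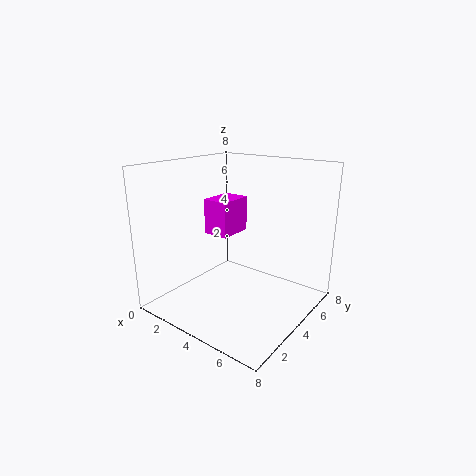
x = 2; y = 3.5; z = 4; d = 2; h = 2; c = 'magenta'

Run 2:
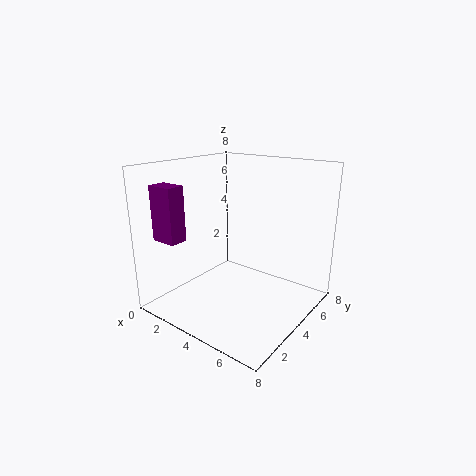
x = 0.5; y = 1; z = 4; d = 1; h = 3; c = 'purple'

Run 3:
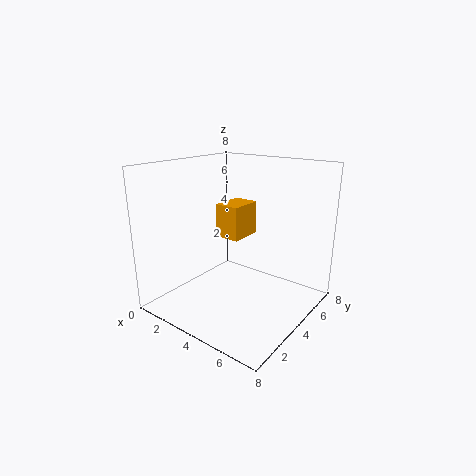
x = 2; y = 4.5; z = 3.5; d = 2; h = 2; c = 'orange'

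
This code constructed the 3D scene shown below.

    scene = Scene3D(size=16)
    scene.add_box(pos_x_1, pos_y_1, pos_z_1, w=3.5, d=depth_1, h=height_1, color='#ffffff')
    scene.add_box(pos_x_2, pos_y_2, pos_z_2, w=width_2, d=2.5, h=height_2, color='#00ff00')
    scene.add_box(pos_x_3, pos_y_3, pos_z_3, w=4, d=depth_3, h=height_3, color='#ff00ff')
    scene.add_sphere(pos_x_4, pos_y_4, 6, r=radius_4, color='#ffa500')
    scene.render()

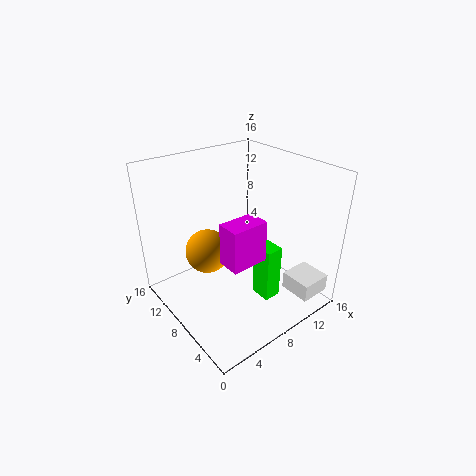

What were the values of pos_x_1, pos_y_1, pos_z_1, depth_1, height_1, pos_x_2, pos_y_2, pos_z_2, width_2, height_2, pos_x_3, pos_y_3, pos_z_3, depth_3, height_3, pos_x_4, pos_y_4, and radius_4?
pos_x_1 = 11.5
pos_y_1 = 0.5
pos_z_1 = 2
depth_1 = 3.5
height_1 = 2
pos_x_2 = 9.5
pos_y_2 = 4.5
pos_z_2 = 0.5
width_2 = 2
height_2 = 6.5
pos_x_3 = 4.5
pos_y_3 = 4
pos_z_3 = 7
depth_3 = 2.5
height_3 = 4.5
pos_x_4 = 5.5
pos_y_4 = 10.5
radius_4 = 2.5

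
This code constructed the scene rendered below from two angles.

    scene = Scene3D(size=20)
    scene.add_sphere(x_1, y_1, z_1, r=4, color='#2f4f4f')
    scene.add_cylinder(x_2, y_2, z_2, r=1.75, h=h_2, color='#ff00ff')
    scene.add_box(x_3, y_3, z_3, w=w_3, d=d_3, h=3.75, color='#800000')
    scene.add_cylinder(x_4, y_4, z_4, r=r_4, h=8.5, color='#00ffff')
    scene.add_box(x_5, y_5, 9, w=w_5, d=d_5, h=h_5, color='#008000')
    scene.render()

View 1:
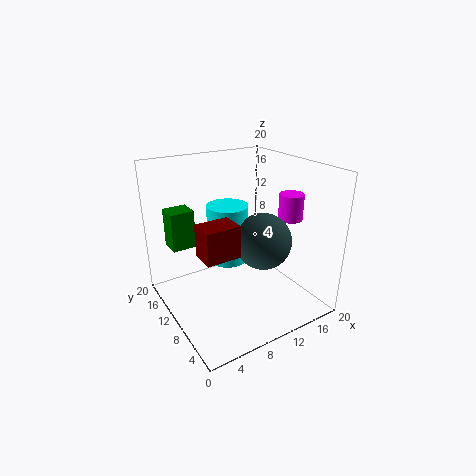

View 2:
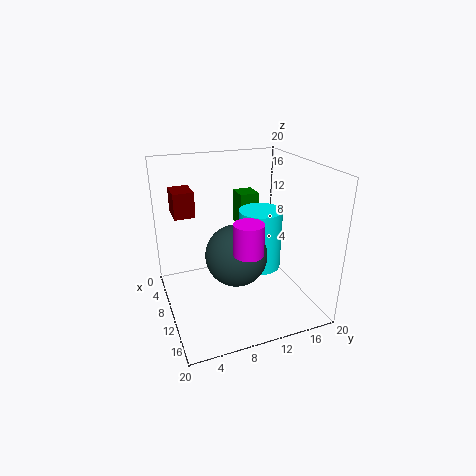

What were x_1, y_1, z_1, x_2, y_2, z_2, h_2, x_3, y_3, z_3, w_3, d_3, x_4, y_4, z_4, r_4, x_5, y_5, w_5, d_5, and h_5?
x_1 = 13.25; y_1 = 8.5; z_1 = 9.25; x_2 = 17.75; y_2 = 8.25; z_2 = 11.75; h_2 = 3.75; x_3 = 1.5; y_3 = 2.25; z_3 = 12; w_3 = 4; d_3 = 3; x_4 = 10.25; y_4 = 13.25; z_4 = 5.25; r_4 = 3; x_5 = 1.5; y_5 = 12.5; w_5 = 3.25; d_5 = 3; h_5 = 5.25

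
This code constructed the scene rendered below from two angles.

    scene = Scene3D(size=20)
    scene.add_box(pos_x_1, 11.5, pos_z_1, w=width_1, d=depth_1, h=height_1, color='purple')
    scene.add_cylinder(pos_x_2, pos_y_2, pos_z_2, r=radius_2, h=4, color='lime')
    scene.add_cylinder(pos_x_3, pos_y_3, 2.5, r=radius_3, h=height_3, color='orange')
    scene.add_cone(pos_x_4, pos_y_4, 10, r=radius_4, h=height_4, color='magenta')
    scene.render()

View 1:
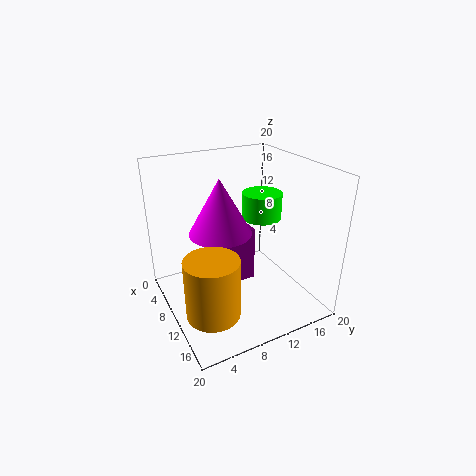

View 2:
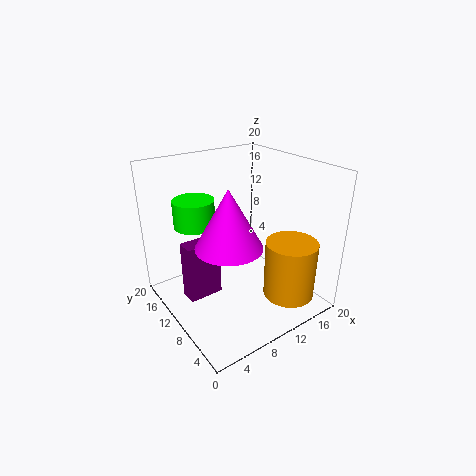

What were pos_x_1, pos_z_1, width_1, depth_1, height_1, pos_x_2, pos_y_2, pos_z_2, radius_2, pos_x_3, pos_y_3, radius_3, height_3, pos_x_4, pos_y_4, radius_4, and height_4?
pos_x_1 = 3, pos_z_1 = 1, width_1 = 5, depth_1 = 2.5, height_1 = 8.5, pos_x_2 = 6.5, pos_y_2 = 16, pos_z_2 = 10.5, radius_2 = 3, pos_x_3 = 14.5, pos_y_3 = 4, radius_3 = 3.5, height_3 = 8, pos_x_4 = 7.5, pos_y_4 = 8.5, radius_4 = 4.5, height_4 = 8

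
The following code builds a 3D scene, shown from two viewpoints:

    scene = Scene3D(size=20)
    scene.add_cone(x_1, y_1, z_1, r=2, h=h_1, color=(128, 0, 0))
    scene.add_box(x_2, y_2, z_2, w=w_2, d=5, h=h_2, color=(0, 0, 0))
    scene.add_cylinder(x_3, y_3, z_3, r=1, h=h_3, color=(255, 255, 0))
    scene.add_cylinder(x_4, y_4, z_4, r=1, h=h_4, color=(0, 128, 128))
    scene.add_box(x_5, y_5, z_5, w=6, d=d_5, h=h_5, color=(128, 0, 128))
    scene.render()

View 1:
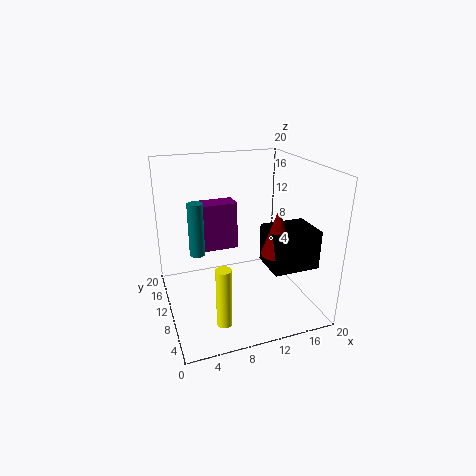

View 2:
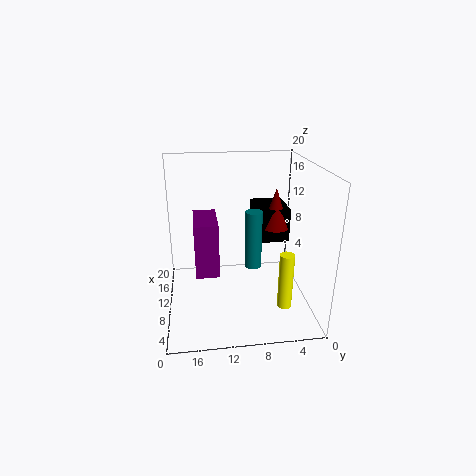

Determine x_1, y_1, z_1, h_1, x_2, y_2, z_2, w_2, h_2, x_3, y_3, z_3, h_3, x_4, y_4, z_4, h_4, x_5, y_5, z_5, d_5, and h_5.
x_1 = 13, y_1 = 4, z_1 = 10, h_1 = 6, x_2 = 12, y_2 = 2, z_2 = 8, w_2 = 6, h_2 = 5, x_3 = 6, y_3 = 4, z_3 = 1, h_3 = 8, x_4 = 4, y_4 = 9, z_4 = 9, h_4 = 7, x_5 = 5, y_5 = 13, z_5 = 7, d_5 = 3, h_5 = 7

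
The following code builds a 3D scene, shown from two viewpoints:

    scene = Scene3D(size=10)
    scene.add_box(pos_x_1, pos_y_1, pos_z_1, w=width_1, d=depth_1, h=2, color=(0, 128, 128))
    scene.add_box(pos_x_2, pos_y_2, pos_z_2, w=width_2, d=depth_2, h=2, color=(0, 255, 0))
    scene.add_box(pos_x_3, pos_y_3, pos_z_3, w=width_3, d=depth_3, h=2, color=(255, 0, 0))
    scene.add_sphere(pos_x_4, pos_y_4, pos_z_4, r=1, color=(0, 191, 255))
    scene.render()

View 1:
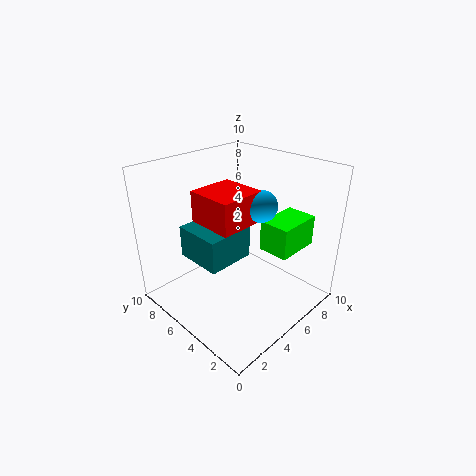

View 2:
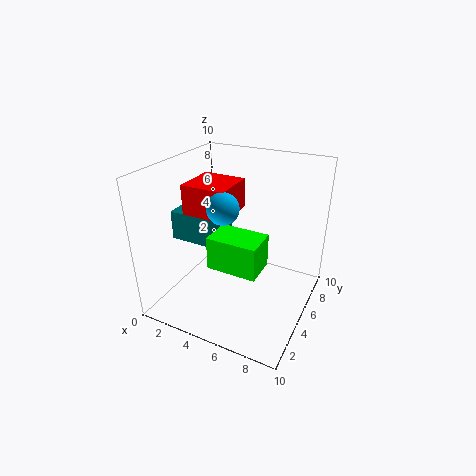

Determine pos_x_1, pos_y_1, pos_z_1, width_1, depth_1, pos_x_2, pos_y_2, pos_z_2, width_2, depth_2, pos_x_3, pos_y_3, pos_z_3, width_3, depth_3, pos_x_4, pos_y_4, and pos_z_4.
pos_x_1 = 1, pos_y_1 = 3, pos_z_1 = 5, width_1 = 3, depth_1 = 3, pos_x_2 = 5, pos_y_2 = 1, pos_z_2 = 5, width_2 = 3, depth_2 = 2, pos_x_3 = 2, pos_y_3 = 3, pos_z_3 = 7, width_3 = 3, depth_3 = 3, pos_x_4 = 5, pos_y_4 = 3, pos_z_4 = 8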